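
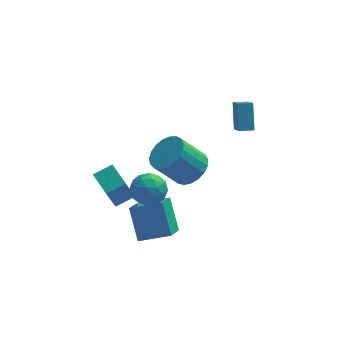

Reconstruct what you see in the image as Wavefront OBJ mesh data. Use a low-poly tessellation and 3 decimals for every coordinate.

v -2.939 -2.903 -0.134
v -3.402 -3.502 1.576
v -3.504 -1.613 0.165
v -3.967 -2.212 1.875
v -1.973 -2.568 0.245
v -2.436 -3.167 1.955
v -2.538 -1.278 0.544
v -3.001 -1.877 2.254
v 3.542 0.953 1.697
v 3.573 1.965 2.974
v 3.412 1.897 0.952
v 3.443 2.909 2.229
v 4.337 1.011 1.631
v 4.368 2.023 2.908
v 4.207 1.955 0.886
v 4.238 2.967 2.163
v 0.838 -1.993 1.725
v 1.392 -1.223 2.219
v 0.177 -1.316 3.729
v -0.378 -2.087 3.235
v 1.091 -0.988 1.991
v -0.125 -1.082 3.501
v 0.746 -0.927 1.717
v -0.47 -1.021 3.227
v 0.416 -1.051 1.445
v -0.799 -1.144 2.954
v 0.16 -1.337 1.22
v -1.055 -1.431 2.73
v 0.021 -1.737 1.084
v -1.194 -1.83 2.593
v 0.023 -2.181 1.058
v -1.192 -2.275 2.567
v 0.166 -2.593 1.147
v -1.049 -2.686 2.657
v 0.425 -2.901 1.337
v -0.79 -2.994 2.846
v 0.755 -3.052 1.594
v -0.46 -3.145 3.103
v 1.1 -3.02 1.873
v -0.115 -3.113 3.382
v 1.399 -2.811 2.127
v 0.184 -2.904 3.636
v 1.602 -2.46 2.312
v 0.386 -2.553 3.821
v 1.672 -2.028 2.395
v 0.456 -2.122 3.904
v 1.598 -1.591 2.362
v 0.382 -1.684 3.871
v -1.155 -2.251 1.501
v -0.715 -2.797 0.805
v -1.945 -3.543 2.015
v -1.505 -4.089 1.319
v -0.977 -3.733 2.075
v -0.489 -2.934 1.757
v -2.171 -3.406 1.063
v -1.683 -2.607 0.745
v -1.343 -3.51 0.534
v -0.605 -3.713 1.159
v -2.055 -2.627 1.661
v -1.317 -2.83 2.286
v -0.866 -2.41 1.108
v -1.794 -3.93 1.712
v -1.484 -3.72 2.156
v -1.225 -4.041 1.747
v -0.733 -2.491 1.668
v -0.474 -2.812 1.258
v -0.628 -3.362 2.005
v -2.186 -3.528 1.562
v -1.927 -3.849 1.152
v -1.435 -2.299 1.073
v -1.176 -2.62 0.664
v -2.032 -2.978 0.815
v -0.976 -3.151 0.539
v -1.44 -3.91 0.841
v -1.832 -3.509 0.691
v -1.545 -3.039 0.504
v -0.542 -3.27 0.907
v -1.006 -4.029 1.209
v -0.696 -3.82 1.653
v -0.409 -3.35 1.467
v -0.911 -3.689 0.748
v -1.654 -2.311 1.611
v -2.118 -3.07 1.913
v -2.251 -2.99 1.353
v -1.964 -2.52 1.167
v -1.22 -2.43 1.979
v -1.684 -3.189 2.281
v -1.115 -3.301 2.316
v -0.828 -2.831 2.129
v -1.749 -2.651 2.072
v -1.973 -4.554 -1.347
v -2.303 -3.337 0.114
v -1.498 -3.297 -2.287
v -1.828 -2.08 -0.826
v -0.372 -4.76 -0.814
v -0.702 -3.543 0.647
v 0.103 -3.503 -1.754
v -0.227 -2.286 -0.293
f 2 4 1
f 5 2 1
f 1 4 3
f 3 5 1
f 2 8 4
f 6 2 5
f 6 8 2
f 4 8 3
f 7 5 3
f 3 8 7
f 7 6 5
f 8 6 7
f 10 12 9
f 13 10 9
f 9 12 11
f 11 13 9
f 10 16 12
f 14 10 13
f 14 16 10
f 12 16 11
f 15 13 11
f 11 16 15
f 15 14 13
f 16 14 15
f 18 17 21
f 18 21 19
f 19 21 22
f 19 22 20
f 21 17 23
f 21 23 22
f 22 23 24
f 22 24 20
f 23 17 25
f 23 25 24
f 24 25 26
f 24 26 20
f 25 17 27
f 25 27 26
f 26 27 28
f 26 28 20
f 27 17 29
f 27 29 28
f 28 29 30
f 28 30 20
f 29 17 31
f 29 31 30
f 30 31 32
f 30 32 20
f 31 17 33
f 31 33 32
f 32 33 34
f 32 34 20
f 33 17 35
f 33 35 34
f 34 35 36
f 34 36 20
f 35 17 37
f 35 37 36
f 36 37 38
f 36 38 20
f 37 17 39
f 37 39 38
f 38 39 40
f 38 40 20
f 39 17 41
f 39 41 40
f 40 41 42
f 40 42 20
f 41 17 43
f 41 43 42
f 42 43 44
f 42 44 20
f 43 17 45
f 43 45 44
f 44 45 46
f 44 46 20
f 45 17 47
f 45 47 46
f 46 47 48
f 46 48 20
f 47 17 18
f 47 18 48
f 48 18 19
f 48 19 20
f 49 86 65
f 86 60 89
f 65 89 54
f 86 89 65
f 49 65 61
f 65 54 66
f 61 66 50
f 65 66 61
f 49 61 70
f 61 50 71
f 70 71 56
f 61 71 70
f 49 70 82
f 70 56 85
f 82 85 59
f 70 85 82
f 49 82 86
f 82 59 90
f 86 90 60
f 82 90 86
f 50 66 77
f 66 54 80
f 77 80 58
f 66 80 77
f 54 89 67
f 89 60 88
f 67 88 53
f 89 88 67
f 60 90 87
f 90 59 83
f 87 83 51
f 90 83 87
f 59 85 84
f 85 56 72
f 84 72 55
f 85 72 84
f 56 71 76
f 71 50 73
f 76 73 57
f 71 73 76
f 52 78 64
f 78 58 79
f 64 79 53
f 78 79 64
f 52 64 62
f 64 53 63
f 62 63 51
f 64 63 62
f 52 62 69
f 62 51 68
f 69 68 55
f 62 68 69
f 52 69 74
f 69 55 75
f 74 75 57
f 69 75 74
f 52 74 78
f 74 57 81
f 78 81 58
f 74 81 78
f 53 79 67
f 79 58 80
f 67 80 54
f 79 80 67
f 51 63 87
f 63 53 88
f 87 88 60
f 63 88 87
f 55 68 84
f 68 51 83
f 84 83 59
f 68 83 84
f 57 75 76
f 75 55 72
f 76 72 56
f 75 72 76
f 58 81 77
f 81 57 73
f 77 73 50
f 81 73 77
f 92 94 91
f 95 92 91
f 91 94 93
f 93 95 91
f 92 98 94
f 96 92 95
f 96 98 92
f 94 98 93
f 97 95 93
f 93 98 97
f 97 96 95
f 98 96 97



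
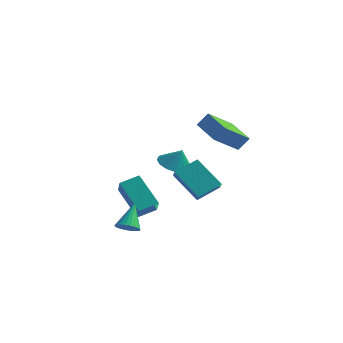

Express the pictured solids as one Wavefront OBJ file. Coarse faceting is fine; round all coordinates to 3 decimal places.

v 0.119 2.278 2.995
v -0.295 0.791 3.997
v 0.527 2.658 3.728
v 0.112 1.171 4.729
v 1.708 1.509 2.511
v 1.293 0.022 3.512
v 2.115 1.889 3.243
v 1.701 0.402 4.245
v -1.497 -3.258 -2.08
v -1.029 -2.85 -2.273
v -1.803 -2.282 -0.76
v -1.231 -2.753 -2.392
v -1.474 -2.732 -2.463
v -1.72 -2.792 -2.476
v -1.932 -2.923 -2.428
v -2.078 -3.104 -2.328
v -2.136 -3.309 -2.19
v -2.096 -3.506 -2.036
v -1.965 -3.665 -1.888
v -1.763 -3.762 -1.769
v -1.52 -3.783 -1.698
v -1.274 -3.723 -1.685
v -1.062 -3.592 -1.732
v -0.916 -3.411 -1.833
v -0.858 -3.206 -1.971
v -0.898 -3.009 -2.125
v -3.852 3.647 -0.212
v -3.003 3.864 -0.628
v -3.348 3.673 0.832
v -3.219 4.307 -0.535
v -3.605 4.574 -0.355
v -4.057 4.592 -0.137
v -4.454 4.357 0.061
v -4.69 3.932 0.186
v -4.701 3.43 0.204
v -4.485 2.987 0.11
v -4.1 2.72 -0.069
v -3.648 2.702 -0.287
v -3.251 2.937 -0.485
v -3.015 3.362 -0.61
v -3.655 -1.165 -0.168
v -3.091 -0.281 0.224
v -4.591 -0.124 -1.168
v -4.026 0.76 -0.776
v -2.254 -1.38 -1.704
v -1.689 -0.496 -1.312
v -3.189 -0.339 -2.704
v -2.625 0.545 -2.312
v -2.537 1.914 -0.059
v -1.913 3.057 0.646
v -3.103 2.555 -0.597
v -2.48 3.697 0.108
v -1.06 2.003 -1.508
v -0.437 3.145 -0.803
v -1.627 2.643 -2.046
v -1.003 3.786 -1.341
f 2 4 1
f 5 2 1
f 1 4 3
f 3 5 1
f 2 8 4
f 6 2 5
f 6 8 2
f 4 8 3
f 7 5 3
f 3 8 7
f 7 6 5
f 8 6 7
f 10 9 12
f 10 12 11
f 12 9 13
f 12 13 11
f 13 9 14
f 13 14 11
f 14 9 15
f 14 15 11
f 15 9 16
f 15 16 11
f 16 9 17
f 16 17 11
f 17 9 18
f 17 18 11
f 18 9 19
f 18 19 11
f 19 9 20
f 19 20 11
f 20 9 21
f 20 21 11
f 21 9 22
f 21 22 11
f 22 9 23
f 22 23 11
f 23 9 24
f 23 24 11
f 24 9 25
f 24 25 11
f 25 9 26
f 25 26 11
f 26 9 10
f 26 10 11
f 28 27 30
f 28 30 29
f 30 27 31
f 30 31 29
f 31 27 32
f 31 32 29
f 32 27 33
f 32 33 29
f 33 27 34
f 33 34 29
f 34 27 35
f 34 35 29
f 35 27 36
f 35 36 29
f 36 27 37
f 36 37 29
f 37 27 38
f 37 38 29
f 38 27 39
f 38 39 29
f 39 27 40
f 39 40 29
f 40 27 28
f 40 28 29
f 42 44 41
f 45 42 41
f 41 44 43
f 43 45 41
f 42 48 44
f 46 42 45
f 46 48 42
f 44 48 43
f 47 45 43
f 43 48 47
f 47 46 45
f 48 46 47
f 50 52 49
f 53 50 49
f 49 52 51
f 51 53 49
f 50 56 52
f 54 50 53
f 54 56 50
f 52 56 51
f 55 53 51
f 51 56 55
f 55 54 53
f 56 54 55



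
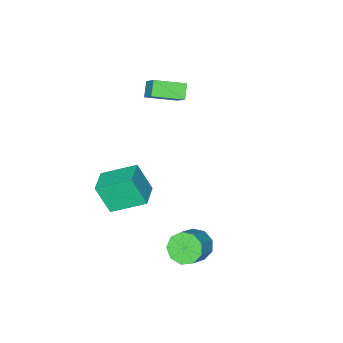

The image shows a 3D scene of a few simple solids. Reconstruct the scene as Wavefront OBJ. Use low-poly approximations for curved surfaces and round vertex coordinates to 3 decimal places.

v 1.546 -2.218 -4.321
v 1.812 -2.967 -2.808
v 0.406 -0.878 -3.457
v 0.672 -1.627 -1.944
v 2.648 -1.413 -4.116
v 2.914 -2.162 -2.603
v 1.508 -0.073 -3.252
v 1.774 -0.822 -1.739
v 1.695 3.371 -3.678
v 2.274 3.067 -4.253
v 3.363 3.446 -3.357
v 2.785 3.749 -2.782
v 2.162 3.642 -4.36
v 3.251 4.021 -3.464
v 1.832 4.09 -4.148
v 2.921 4.468 -3.253
v 1.438 4.201 -3.716
v 2.527 4.58 -2.821
v 1.165 3.924 -3.266
v 2.254 4.302 -2.371
v 1.139 3.388 -3.009
v 2.229 3.766 -2.113
v 1.374 2.844 -3.065
v 2.463 3.222 -2.169
v 1.76 2.546 -3.407
v 2.849 2.925 -2.512
v 2.115 2.635 -3.876
v 3.204 3.013 -2.981
v -1.276 -3.026 2.296
v -0.775 -1.992 3.41
v -2.487 -2.033 1.921
v -1.986 -1 3.035
v -0.754 -2.62 1.685
v -0.253 -1.587 2.799
v -1.965 -1.628 1.31
v -1.464 -0.594 2.424
f 2 4 1
f 5 2 1
f 1 4 3
f 3 5 1
f 2 8 4
f 6 2 5
f 6 8 2
f 4 8 3
f 7 5 3
f 3 8 7
f 7 6 5
f 8 6 7
f 10 9 13
f 10 13 11
f 11 13 14
f 11 14 12
f 13 9 15
f 13 15 14
f 14 15 16
f 14 16 12
f 15 9 17
f 15 17 16
f 16 17 18
f 16 18 12
f 17 9 19
f 17 19 18
f 18 19 20
f 18 20 12
f 19 9 21
f 19 21 20
f 20 21 22
f 20 22 12
f 21 9 23
f 21 23 22
f 22 23 24
f 22 24 12
f 23 9 25
f 23 25 24
f 24 25 26
f 24 26 12
f 25 9 27
f 25 27 26
f 26 27 28
f 26 28 12
f 27 9 10
f 27 10 28
f 28 10 11
f 28 11 12
f 30 32 29
f 33 30 29
f 29 32 31
f 31 33 29
f 30 36 32
f 34 30 33
f 34 36 30
f 32 36 31
f 35 33 31
f 31 36 35
f 35 34 33
f 36 34 35



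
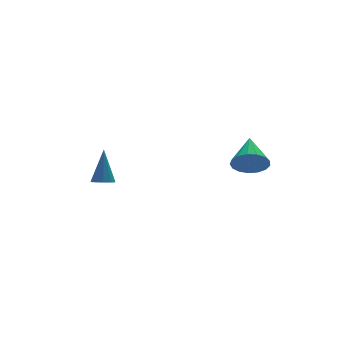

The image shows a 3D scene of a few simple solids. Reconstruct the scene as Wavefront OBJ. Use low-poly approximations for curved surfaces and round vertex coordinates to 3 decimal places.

v 2.389 -4.613 3.041
v 2.846 -5.168 3.598
v 3.071 -3.147 3.939
v 3.124 -5.096 3.27
v 3.234 -4.914 2.89
v 3.15 -4.663 2.544
v 2.891 -4.4 2.312
v 2.517 -4.186 2.247
v 2.114 -4.07 2.364
v 1.774 -4.078 2.635
v 1.574 -4.209 3
v 1.561 -4.432 3.374
v 1.738 -4.696 3.671
v 2.063 -4.942 3.824
v 2.464 -5.112 3.798
v -2.186 1.72 0.031
v -1.62 1.782 -0.125
v -1.794 2.54 1.769
v -1.829 2.11 -0.232
v -2.205 2.255 -0.216
v -2.572 2.151 -0.085
v -2.758 1.845 0.102
v -2.676 1.481 0.255
v -2.365 1.229 0.304
v -1.969 1.207 0.225
v -1.675 1.425 0.056
f 2 1 4
f 2 4 3
f 4 1 5
f 4 5 3
f 5 1 6
f 5 6 3
f 6 1 7
f 6 7 3
f 7 1 8
f 7 8 3
f 8 1 9
f 8 9 3
f 9 1 10
f 9 10 3
f 10 1 11
f 10 11 3
f 11 1 12
f 11 12 3
f 12 1 13
f 12 13 3
f 13 1 14
f 13 14 3
f 14 1 15
f 14 15 3
f 15 1 2
f 15 2 3
f 17 16 19
f 17 19 18
f 19 16 20
f 19 20 18
f 20 16 21
f 20 21 18
f 21 16 22
f 21 22 18
f 22 16 23
f 22 23 18
f 23 16 24
f 23 24 18
f 24 16 25
f 24 25 18
f 25 16 26
f 25 26 18
f 26 16 17
f 26 17 18



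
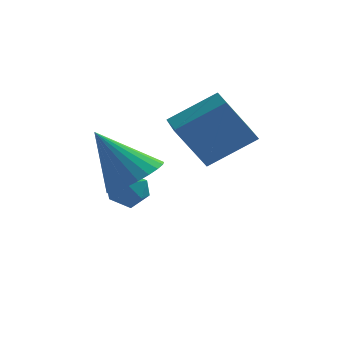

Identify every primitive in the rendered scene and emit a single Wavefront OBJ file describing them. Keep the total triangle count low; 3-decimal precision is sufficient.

v -2.865 4.32 -2.605
v -2.201 4.004 -2.422
v -3.439 3.556 -1.838
v -2.775 3.24 -1.655
v -2.929 3.949 -1.439
v -2.575 4.421 -1.913
v -3.065 3.139 -2.347
v -2.711 3.611 -2.821
v -2.325 3.274 -2.263
v -2.241 3.775 -1.702
v -3.399 3.785 -2.558
v -3.315 4.286 -1.997
v -1.201 2.179 1.022
v 0.251 2.679 2.017
v -1.605 3.496 0.949
v -0.153 3.996 1.944
v -0.267 2.384 -0.444
v 1.185 2.884 0.551
v -0.671 3.701 -0.517
v 0.781 4.201 0.478
v -2.096 0.775 -0.335
v -1.475 1.431 0.045
v -3.284 0.945 1.315
v -1.713 1.658 -0.15
v -2.01 1.751 -0.373
v -2.319 1.694 -0.59
v -2.595 1.498 -0.769
v -2.794 1.192 -0.881
v -2.888 0.823 -0.91
v -2.86 0.446 -0.852
v -2.717 0.119 -0.715
v -2.479 -0.108 -0.52
v -2.182 -0.2 -0.296
v -1.872 -0.144 -0.079
v -1.597 0.052 0.099
v -1.397 0.358 0.212
v -1.304 0.728 0.241
v -1.331 1.105 0.182
f 1 12 6
f 1 6 2
f 1 2 8
f 1 8 11
f 1 11 12
f 2 6 10
f 6 12 5
f 12 11 3
f 11 8 7
f 8 2 9
f 4 10 5
f 4 5 3
f 4 3 7
f 4 7 9
f 4 9 10
f 5 10 6
f 3 5 12
f 7 3 11
f 9 7 8
f 10 9 2
f 14 16 13
f 17 14 13
f 13 16 15
f 15 17 13
f 14 20 16
f 18 14 17
f 18 20 14
f 16 20 15
f 19 17 15
f 15 20 19
f 19 18 17
f 20 18 19
f 22 21 24
f 22 24 23
f 24 21 25
f 24 25 23
f 25 21 26
f 25 26 23
f 26 21 27
f 26 27 23
f 27 21 28
f 27 28 23
f 28 21 29
f 28 29 23
f 29 21 30
f 29 30 23
f 30 21 31
f 30 31 23
f 31 21 32
f 31 32 23
f 32 21 33
f 32 33 23
f 33 21 34
f 33 34 23
f 34 21 35
f 34 35 23
f 35 21 36
f 35 36 23
f 36 21 37
f 36 37 23
f 37 21 38
f 37 38 23
f 38 21 22
f 38 22 23



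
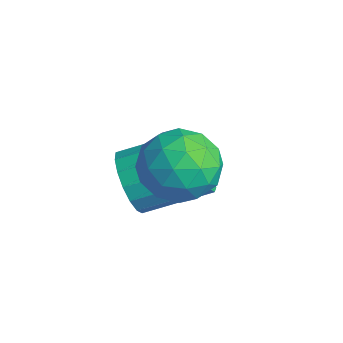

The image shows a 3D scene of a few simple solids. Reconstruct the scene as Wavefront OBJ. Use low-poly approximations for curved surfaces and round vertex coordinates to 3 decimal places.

v -1.481 0.207 2.208
v -0.622 0.307 2.749
v -1.098 -1.367 1.891
v -0.239 -1.267 2.432
v -1.143 -1.252 2.903
v -1.38 -0.279 3.099
v -0.34 -0.781 1.541
v -0.577 0.192 1.737
v 0.083 -0.304 2.337
v -0.413 -0.595 3.179
v -1.307 -0.465 1.461
v -1.803 -0.756 2.303
v -1.085 0.395 2.507
v -0.635 -1.455 2.133
v -1.166 -1.446 2.41
v -0.661 -1.387 2.728
v -1.531 0.05 2.712
v -1.026 0.109 3.03
v -1.332 -0.807 3.121
v -0.694 -1.169 1.61
v -0.189 -1.11 1.928
v -1.059 0.327 1.912
v -0.554 0.386 2.23
v -0.388 -0.253 1.519
v -0.166 0.095 2.582
v 0.059 -0.83 2.395
v 0 -0.544 1.872
v -0.139 0.027 1.987
v -0.458 -0.076 3.077
v -0.232 -1.001 2.89
v -0.764 -0.992 3.167
v -0.903 -0.42 3.283
v -0.043 -0.435 2.834
v -1.488 -0.059 1.75
v -1.262 -0.984 1.563
v -0.817 -0.64 1.357
v -0.956 -0.068 1.473
v -1.779 -0.23 2.245
v -1.554 -1.155 2.058
v -1.581 -1.087 2.653
v -1.72 -0.516 2.768
v -1.677 -0.625 1.806
v -2.681 -0.877 0.333
v -2.432 -1.295 1.078
v -1.81 0.239 1.732
v -2.059 0.657 0.987
v -2.091 -1.326 0.825
v -1.469 0.208 1.479
v -1.885 -1.254 0.459
v -1.262 0.28 1.113
v -1.861 -1.095 0.065
v -1.239 0.439 0.718
v -2.025 -0.887 -0.268
v -1.403 0.647 0.385
v -2.34 -0.676 -0.464
v -1.717 0.858 0.19
v -2.733 -0.511 -0.477
v -2.11 1.023 0.177
v -3.113 -0.43 -0.304
v -2.491 1.104 0.35
v -3.395 -0.452 0.015
v -2.773 1.082 0.668
v -3.514 -0.571 0.406
v -2.891 0.964 1.06
v -3.441 -0.76 0.781
v -2.819 0.775 1.435
v -3.195 -0.976 1.053
v -2.572 0.559 1.707
v -2.831 -1.169 1.161
v -2.208 0.365 1.814
f 1 38 17
f 38 12 41
f 17 41 6
f 38 41 17
f 1 17 13
f 17 6 18
f 13 18 2
f 17 18 13
f 1 13 22
f 13 2 23
f 22 23 8
f 13 23 22
f 1 22 34
f 22 8 37
f 34 37 11
f 22 37 34
f 1 34 38
f 34 11 42
f 38 42 12
f 34 42 38
f 2 18 29
f 18 6 32
f 29 32 10
f 18 32 29
f 6 41 19
f 41 12 40
f 19 40 5
f 41 40 19
f 12 42 39
f 42 11 35
f 39 35 3
f 42 35 39
f 11 37 36
f 37 8 24
f 36 24 7
f 37 24 36
f 8 23 28
f 23 2 25
f 28 25 9
f 23 25 28
f 4 30 16
f 30 10 31
f 16 31 5
f 30 31 16
f 4 16 14
f 16 5 15
f 14 15 3
f 16 15 14
f 4 14 21
f 14 3 20
f 21 20 7
f 14 20 21
f 4 21 26
f 21 7 27
f 26 27 9
f 21 27 26
f 4 26 30
f 26 9 33
f 30 33 10
f 26 33 30
f 5 31 19
f 31 10 32
f 19 32 6
f 31 32 19
f 3 15 39
f 15 5 40
f 39 40 12
f 15 40 39
f 7 20 36
f 20 3 35
f 36 35 11
f 20 35 36
f 9 27 28
f 27 7 24
f 28 24 8
f 27 24 28
f 10 33 29
f 33 9 25
f 29 25 2
f 33 25 29
f 44 43 47
f 44 47 45
f 45 47 48
f 45 48 46
f 47 43 49
f 47 49 48
f 48 49 50
f 48 50 46
f 49 43 51
f 49 51 50
f 50 51 52
f 50 52 46
f 51 43 53
f 51 53 52
f 52 53 54
f 52 54 46
f 53 43 55
f 53 55 54
f 54 55 56
f 54 56 46
f 55 43 57
f 55 57 56
f 56 57 58
f 56 58 46
f 57 43 59
f 57 59 58
f 58 59 60
f 58 60 46
f 59 43 61
f 59 61 60
f 60 61 62
f 60 62 46
f 61 43 63
f 61 63 62
f 62 63 64
f 62 64 46
f 63 43 65
f 63 65 64
f 64 65 66
f 64 66 46
f 65 43 67
f 65 67 66
f 66 67 68
f 66 68 46
f 67 43 69
f 67 69 68
f 68 69 70
f 68 70 46
f 69 43 44
f 69 44 70
f 70 44 45
f 70 45 46



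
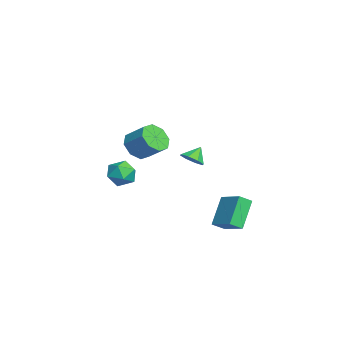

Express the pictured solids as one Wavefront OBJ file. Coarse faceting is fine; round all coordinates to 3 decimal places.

v -3.513 1.578 -0.543
v -2.806 1.832 -0.335
v -3.947 2.142 0.243
v -3.068 2.188 -0.736
v -3.591 2.187 -1.023
v -4.068 1.829 -1.03
v -4.221 1.323 -0.751
v -3.958 0.967 -0.35
v -3.436 0.968 -0.062
v -2.958 1.327 -0.056
v 2.74 -1.965 3.271
v 3.234 -2.707 3.626
v 3.955 -1.818 4.483
v 3.46 -1.075 4.129
v 3.56 -2.406 3.04
v 4.281 -1.517 3.897
v 3.405 -1.847 2.59
v 4.126 -0.957 3.447
v 2.86 -1.356 2.539
v 3.581 -0.467 3.396
v 2.245 -1.222 2.917
v 2.966 -0.333 3.774
v 1.919 -1.523 3.503
v 2.64 -0.634 4.36
v 2.074 -2.083 3.953
v 2.795 -1.193 4.81
v 2.619 -2.573 4.004
v 3.34 -1.684 4.861
v 4.263 -2.243 2.246
v 4.749 -2.852 1.788
v 3.031 -2.928 1.852
v 3.517 -3.537 1.394
v 3.55 -3.519 2.297
v 4.311 -3.096 2.541
v 3.469 -2.684 1.099
v 4.23 -2.261 1.343
v 4.258 -3.125 1.079
v 4.308 -3.642 1.82
v 3.472 -2.138 1.82
v 3.522 -2.655 2.561
v 1.609 2.073 -3.215
v 0.486 2.728 -1.708
v 1.378 2.795 -3.701
v 0.255 3.449 -2.194
v 2.865 2.871 -2.626
v 1.742 3.525 -1.119
v 2.634 3.592 -3.112
v 1.511 4.247 -1.605
f 2 1 4
f 2 4 3
f 4 1 5
f 4 5 3
f 5 1 6
f 5 6 3
f 6 1 7
f 6 7 3
f 7 1 8
f 7 8 3
f 8 1 9
f 8 9 3
f 9 1 10
f 9 10 3
f 10 1 2
f 10 2 3
f 12 11 15
f 12 15 13
f 13 15 16
f 13 16 14
f 15 11 17
f 15 17 16
f 16 17 18
f 16 18 14
f 17 11 19
f 17 19 18
f 18 19 20
f 18 20 14
f 19 11 21
f 19 21 20
f 20 21 22
f 20 22 14
f 21 11 23
f 21 23 22
f 22 23 24
f 22 24 14
f 23 11 25
f 23 25 24
f 24 25 26
f 24 26 14
f 25 11 27
f 25 27 26
f 26 27 28
f 26 28 14
f 27 11 12
f 27 12 28
f 28 12 13
f 28 13 14
f 29 40 34
f 29 34 30
f 29 30 36
f 29 36 39
f 29 39 40
f 30 34 38
f 34 40 33
f 40 39 31
f 39 36 35
f 36 30 37
f 32 38 33
f 32 33 31
f 32 31 35
f 32 35 37
f 32 37 38
f 33 38 34
f 31 33 40
f 35 31 39
f 37 35 36
f 38 37 30
f 42 44 41
f 45 42 41
f 41 44 43
f 43 45 41
f 42 48 44
f 46 42 45
f 46 48 42
f 44 48 43
f 47 45 43
f 43 48 47
f 47 46 45
f 48 46 47



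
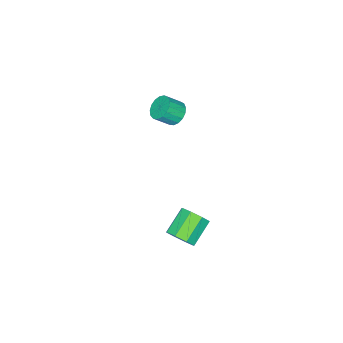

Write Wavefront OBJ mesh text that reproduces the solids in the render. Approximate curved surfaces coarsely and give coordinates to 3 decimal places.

v 3.929 2.715 -0.715
v 4.287 2.166 -0.205
v 2.969 2.076 0.624
v 2.611 2.625 0.115
v 4.368 2.766 -0.012
v 3.049 2.676 0.817
v 4.192 3.336 -0.23
v 2.873 3.246 0.599
v 3.862 3.542 -0.732
v 2.543 3.452 0.097
v 3.571 3.264 -1.224
v 2.253 3.174 -0.395
v 3.491 2.664 -1.417
v 2.172 2.574 -0.588
v 3.667 2.094 -1.199
v 2.348 2.004 -0.37
v 3.997 1.888 -0.697
v 2.678 1.798 0.132
v -3.58 -3.634 -0.625
v -3.159 -3.929 -1.212
v -2.459 -4.462 -0.441
v -2.88 -4.166 0.145
v -2.993 -3.603 -1.138
v -2.293 -4.136 -0.367
v -2.961 -3.284 -0.946
v -2.261 -3.817 -0.175
v -3.071 -3.045 -0.681
v -2.371 -3.578 0.09
v -3.298 -2.941 -0.404
v -2.597 -3.474 0.367
v -3.589 -2.996 -0.177
v -2.889 -3.529 0.594
v -3.878 -3.196 -0.052
v -3.178 -3.729 0.719
v -4.099 -3.497 -0.06
v -3.399 -4.03 0.711
v -4.201 -3.829 -0.196
v -3.501 -4.362 0.575
v -4.161 -4.116 -0.431
v -3.461 -4.649 0.34
v -3.988 -4.293 -0.711
v -3.288 -4.826 0.06
v -3.721 -4.318 -0.971
v -3.021 -4.851 -0.2
v -3.422 -4.187 -1.152
v -2.722 -4.72 -0.381
f 2 1 5
f 2 5 3
f 3 5 6
f 3 6 4
f 5 1 7
f 5 7 6
f 6 7 8
f 6 8 4
f 7 1 9
f 7 9 8
f 8 9 10
f 8 10 4
f 9 1 11
f 9 11 10
f 10 11 12
f 10 12 4
f 11 1 13
f 11 13 12
f 12 13 14
f 12 14 4
f 13 1 15
f 13 15 14
f 14 15 16
f 14 16 4
f 15 1 17
f 15 17 16
f 16 17 18
f 16 18 4
f 17 1 2
f 17 2 18
f 18 2 3
f 18 3 4
f 20 19 23
f 20 23 21
f 21 23 24
f 21 24 22
f 23 19 25
f 23 25 24
f 24 25 26
f 24 26 22
f 25 19 27
f 25 27 26
f 26 27 28
f 26 28 22
f 27 19 29
f 27 29 28
f 28 29 30
f 28 30 22
f 29 19 31
f 29 31 30
f 30 31 32
f 30 32 22
f 31 19 33
f 31 33 32
f 32 33 34
f 32 34 22
f 33 19 35
f 33 35 34
f 34 35 36
f 34 36 22
f 35 19 37
f 35 37 36
f 36 37 38
f 36 38 22
f 37 19 39
f 37 39 38
f 38 39 40
f 38 40 22
f 39 19 41
f 39 41 40
f 40 41 42
f 40 42 22
f 41 19 43
f 41 43 42
f 42 43 44
f 42 44 22
f 43 19 45
f 43 45 44
f 44 45 46
f 44 46 22
f 45 19 20
f 45 20 46
f 46 20 21
f 46 21 22



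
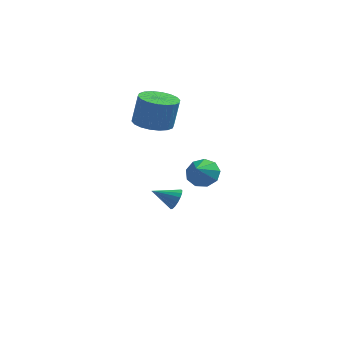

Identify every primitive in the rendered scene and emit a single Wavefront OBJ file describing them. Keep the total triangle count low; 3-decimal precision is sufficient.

v 1.659 -2.721 0.641
v 2.393 -3.015 0.39
v 1.541 -3.679 1.419
v 2.465 -2.666 0.832
v 2.16 -2.342 1.184
v 1.621 -2.196 1.283
v 1.099 -2.294 1.082
v 0.84 -2.593 0.674
v 0.964 -2.951 0.251
v 1.413 -3.201 0.011
v 1.978 -3.227 0.066
v -0.413 0.881 -3.365
v -0.117 0.469 -2.959
v -1.587 0.619 -2.775
v -0.103 0.743 -2.811
v -0.161 1.048 -2.79
v -0.276 1.314 -2.9
v -0.423 1.482 -3.118
v -0.567 1.512 -3.392
v -0.676 1.398 -3.659
v -0.725 1.165 -3.86
v -0.703 0.867 -3.947
v -0.614 0.572 -3.901
v -0.479 0.349 -3.732
v -0.329 0.247 -3.479
v -0.198 0.29 -3.2
v -1.417 0.247 2.081
v -0.706 0.952 1.89
v -0.431 1.118 3.529
v -1.143 0.413 3.719
v -1.085 1.199 1.928
v -0.81 1.365 3.567
v -1.53 1.257 1.997
v -1.255 1.423 3.636
v -1.952 1.115 2.082
v -1.678 1.281 3.721
v -2.269 0.801 2.167
v -1.995 0.968 3.806
v -2.417 0.378 2.235
v -2.143 0.544 3.874
v -2.367 -0.072 2.272
v -2.093 0.094 3.911
v -2.129 -0.458 2.271
v -1.854 -0.292 3.91
v -1.75 -0.705 2.233
v -1.475 -0.539 3.872
v -1.305 -0.763 2.164
v -1.03 -0.597 3.803
v -0.882 -0.621 2.079
v -0.608 -0.455 3.718
v -0.565 -0.308 1.994
v -0.291 -0.141 3.633
v -0.417 0.116 1.926
v -0.143 0.282 3.565
v -0.467 0.566 1.889
v -0.193 0.732 3.528
f 2 1 4
f 2 4 3
f 4 1 5
f 4 5 3
f 5 1 6
f 5 6 3
f 6 1 7
f 6 7 3
f 7 1 8
f 7 8 3
f 8 1 9
f 8 9 3
f 9 1 10
f 9 10 3
f 10 1 11
f 10 11 3
f 11 1 2
f 11 2 3
f 13 12 15
f 13 15 14
f 15 12 16
f 15 16 14
f 16 12 17
f 16 17 14
f 17 12 18
f 17 18 14
f 18 12 19
f 18 19 14
f 19 12 20
f 19 20 14
f 20 12 21
f 20 21 14
f 21 12 22
f 21 22 14
f 22 12 23
f 22 23 14
f 23 12 24
f 23 24 14
f 24 12 25
f 24 25 14
f 25 12 26
f 25 26 14
f 26 12 13
f 26 13 14
f 28 27 31
f 28 31 29
f 29 31 32
f 29 32 30
f 31 27 33
f 31 33 32
f 32 33 34
f 32 34 30
f 33 27 35
f 33 35 34
f 34 35 36
f 34 36 30
f 35 27 37
f 35 37 36
f 36 37 38
f 36 38 30
f 37 27 39
f 37 39 38
f 38 39 40
f 38 40 30
f 39 27 41
f 39 41 40
f 40 41 42
f 40 42 30
f 41 27 43
f 41 43 42
f 42 43 44
f 42 44 30
f 43 27 45
f 43 45 44
f 44 45 46
f 44 46 30
f 45 27 47
f 45 47 46
f 46 47 48
f 46 48 30
f 47 27 49
f 47 49 48
f 48 49 50
f 48 50 30
f 49 27 51
f 49 51 50
f 50 51 52
f 50 52 30
f 51 27 53
f 51 53 52
f 52 53 54
f 52 54 30
f 53 27 55
f 53 55 54
f 54 55 56
f 54 56 30
f 55 27 28
f 55 28 56
f 56 28 29
f 56 29 30



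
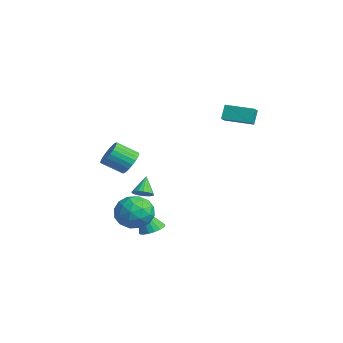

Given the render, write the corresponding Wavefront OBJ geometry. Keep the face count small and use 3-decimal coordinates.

v -0.02 2.337 3.038
v -0.325 2.675 3.928
v 1.026 3.62 2.909
v 0.721 3.958 3.799
v 0.559 1.902 3.401
v 0.254 2.24 4.291
v 1.605 3.185 3.272
v 1.3 3.523 4.162
v 1.236 -2.303 -3.946
v 1.756 -1.826 -3.664
v 0.884 -2.897 -2.294
v 1.473 -1.641 -3.658
v 1.143 -1.587 -3.709
v 0.831 -1.675 -3.806
v 0.6 -1.887 -3.932
v 0.494 -2.182 -4.06
v 0.535 -2.501 -4.166
v 0.715 -2.78 -4.228
v 0.998 -2.965 -4.234
v 1.328 -3.019 -4.183
v 1.64 -2.931 -4.086
v 1.872 -2.719 -3.96
v 1.977 -2.425 -3.832
v 1.936 -2.106 -3.726
v -2.278 -1.556 -2.757
v -1.731 -1.422 -2.476
v -2.922 -1.104 -1.723
v -1.797 -1.17 -2.627
v -1.974 -1.007 -2.809
v -2.221 -0.969 -2.978
v -2.48 -1.066 -3.097
v -2.693 -1.275 -3.139
v -2.811 -1.548 -3.093
v -2.807 -1.824 -2.97
v -2.682 -2.038 -2.798
v -2.464 -2.141 -2.617
v -2.204 -2.111 -2.469
v -1.96 -1.953 -2.386
v -1.79 -1.705 -2.389
v -2.577 -2.122 -0.452
v -1.848 -2.106 -0.015
v -2.294 -3.241 0.769
v -3.023 -3.258 0.332
v -2.038 -1.905 0.168
v -2.484 -3.04 0.953
v -2.31 -1.737 0.257
v -2.755 -2.872 1.041
v -2.622 -1.628 0.237
v -3.068 -2.763 1.022
v -2.928 -1.594 0.113
v -3.374 -2.729 0.898
v -3.18 -1.64 -0.097
v -3.626 -2.775 0.688
v -3.341 -1.76 -0.361
v -3.786 -2.895 0.423
v -3.385 -1.935 -0.64
v -3.83 -3.07 0.145
v -3.306 -2.139 -0.889
v -3.752 -3.274 -0.105
v -3.116 -2.34 -1.073
v -3.562 -3.475 -0.288
v -2.845 -2.508 -1.161
v -3.29 -3.643 -0.377
v -2.532 -2.617 -1.142
v -2.978 -3.752 -0.357
v -2.226 -2.651 -1.018
v -2.672 -3.786 -0.233
v -1.974 -2.605 -0.808
v -2.42 -3.74 -0.023
v -1.814 -2.485 -0.543
v -2.259 -3.62 0.241
v -1.77 -2.31 -0.265
v -2.215 -3.445 0.52
v 2.245 -3.362 -1.546
v 3.199 -3.213 -0.929
v 3.061 -4.747 -2.471
v 4.015 -4.598 -1.854
v 3.069 -5.013 -1.357
v 2.565 -4.157 -0.785
v 3.695 -3.803 -2.615
v 3.191 -2.947 -2.043
v 4.095 -3.486 -1.589
v 3.708 -4.233 -0.811
v 2.552 -3.727 -2.589
v 2.165 -4.474 -1.811
v 2.651 -3.166 -1.156
v 3.609 -4.794 -2.244
v 3.053 -5.038 -1.952
v 3.614 -4.95 -1.589
v 2.278 -3.721 -1.072
v 2.839 -3.633 -0.709
v 2.762 -4.691 -0.96
v 3.421 -4.327 -2.691
v 3.982 -4.239 -2.328
v 2.646 -3.01 -1.811
v 3.207 -2.922 -1.448
v 3.498 -3.269 -2.44
v 3.738 -3.239 -1.182
v 4.217 -4.053 -1.725
v 4.029 -3.585 -2.173
v 3.733 -3.082 -1.837
v 3.511 -3.678 -0.724
v 3.99 -4.492 -1.268
v 3.434 -4.736 -0.976
v 3.138 -4.233 -0.64
v 4.037 -3.838 -1.113
v 2.27 -3.468 -2.132
v 2.749 -4.282 -2.676
v 3.122 -3.727 -2.76
v 2.826 -3.224 -2.424
v 2.043 -3.907 -1.675
v 2.522 -4.721 -2.218
v 2.527 -4.878 -1.563
v 2.231 -4.375 -1.227
v 2.223 -4.122 -2.287
f 2 4 1
f 5 2 1
f 1 4 3
f 3 5 1
f 2 8 4
f 6 2 5
f 6 8 2
f 4 8 3
f 7 5 3
f 3 8 7
f 7 6 5
f 8 6 7
f 10 9 12
f 10 12 11
f 12 9 13
f 12 13 11
f 13 9 14
f 13 14 11
f 14 9 15
f 14 15 11
f 15 9 16
f 15 16 11
f 16 9 17
f 16 17 11
f 17 9 18
f 17 18 11
f 18 9 19
f 18 19 11
f 19 9 20
f 19 20 11
f 20 9 21
f 20 21 11
f 21 9 22
f 21 22 11
f 22 9 23
f 22 23 11
f 23 9 24
f 23 24 11
f 24 9 10
f 24 10 11
f 26 25 28
f 26 28 27
f 28 25 29
f 28 29 27
f 29 25 30
f 29 30 27
f 30 25 31
f 30 31 27
f 31 25 32
f 31 32 27
f 32 25 33
f 32 33 27
f 33 25 34
f 33 34 27
f 34 25 35
f 34 35 27
f 35 25 36
f 35 36 27
f 36 25 37
f 36 37 27
f 37 25 38
f 37 38 27
f 38 25 39
f 38 39 27
f 39 25 26
f 39 26 27
f 41 40 44
f 41 44 42
f 42 44 45
f 42 45 43
f 44 40 46
f 44 46 45
f 45 46 47
f 45 47 43
f 46 40 48
f 46 48 47
f 47 48 49
f 47 49 43
f 48 40 50
f 48 50 49
f 49 50 51
f 49 51 43
f 50 40 52
f 50 52 51
f 51 52 53
f 51 53 43
f 52 40 54
f 52 54 53
f 53 54 55
f 53 55 43
f 54 40 56
f 54 56 55
f 55 56 57
f 55 57 43
f 56 40 58
f 56 58 57
f 57 58 59
f 57 59 43
f 58 40 60
f 58 60 59
f 59 60 61
f 59 61 43
f 60 40 62
f 60 62 61
f 61 62 63
f 61 63 43
f 62 40 64
f 62 64 63
f 63 64 65
f 63 65 43
f 64 40 66
f 64 66 65
f 65 66 67
f 65 67 43
f 66 40 68
f 66 68 67
f 67 68 69
f 67 69 43
f 68 40 70
f 68 70 69
f 69 70 71
f 69 71 43
f 70 40 72
f 70 72 71
f 71 72 73
f 71 73 43
f 72 40 41
f 72 41 73
f 73 41 42
f 73 42 43
f 74 111 90
f 111 85 114
f 90 114 79
f 111 114 90
f 74 90 86
f 90 79 91
f 86 91 75
f 90 91 86
f 74 86 95
f 86 75 96
f 95 96 81
f 86 96 95
f 74 95 107
f 95 81 110
f 107 110 84
f 95 110 107
f 74 107 111
f 107 84 115
f 111 115 85
f 107 115 111
f 75 91 102
f 91 79 105
f 102 105 83
f 91 105 102
f 79 114 92
f 114 85 113
f 92 113 78
f 114 113 92
f 85 115 112
f 115 84 108
f 112 108 76
f 115 108 112
f 84 110 109
f 110 81 97
f 109 97 80
f 110 97 109
f 81 96 101
f 96 75 98
f 101 98 82
f 96 98 101
f 77 103 89
f 103 83 104
f 89 104 78
f 103 104 89
f 77 89 87
f 89 78 88
f 87 88 76
f 89 88 87
f 77 87 94
f 87 76 93
f 94 93 80
f 87 93 94
f 77 94 99
f 94 80 100
f 99 100 82
f 94 100 99
f 77 99 103
f 99 82 106
f 103 106 83
f 99 106 103
f 78 104 92
f 104 83 105
f 92 105 79
f 104 105 92
f 76 88 112
f 88 78 113
f 112 113 85
f 88 113 112
f 80 93 109
f 93 76 108
f 109 108 84
f 93 108 109
f 82 100 101
f 100 80 97
f 101 97 81
f 100 97 101
f 83 106 102
f 106 82 98
f 102 98 75
f 106 98 102



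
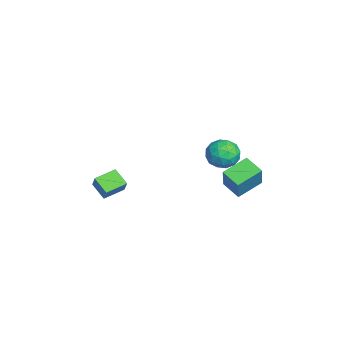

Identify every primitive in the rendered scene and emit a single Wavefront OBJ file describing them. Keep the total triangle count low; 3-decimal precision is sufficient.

v 1.925 -3.08 2.615
v 1.285 -3.555 3.094
v 2.354 -2.973 3.294
v 1.713 -3.448 3.773
v 2.447 -3.972 2.427
v 1.806 -4.447 2.906
v 2.875 -3.865 3.106
v 2.235 -4.34 3.585
v 1.385 1.226 2.435
v 2.025 1.14 3.643
v 0.717 2.305 2.865
v 1.357 2.219 4.073
v 2.123 1.821 2.087
v 2.763 1.735 3.295
v 1.455 2.9 2.517
v 2.095 2.814 3.725
v -1.131 1.924 1.943
v -0.683 1.65 2.613
v -2.217 1.19 2.367
v -1.769 0.916 3.037
v -2.007 1.732 2.989
v -1.335 2.186 2.727
v -1.565 0.654 2.253
v -0.893 1.108 1.991
v -0.952 0.865 2.805
v -1.225 1.531 3.26
v -1.675 1.309 1.72
v -1.948 1.975 2.175
v -0.812 1.852 2.241
v -2.088 0.988 2.739
v -2.228 1.468 2.711
v -1.965 1.307 3.105
v -1.195 2.167 2.307
v -0.932 2.006 2.702
v -1.71 2.054 2.922
v -1.968 0.834 2.278
v -1.705 0.673 2.673
v -0.935 1.533 1.875
v -0.672 1.372 2.269
v -1.19 0.786 2.058
v -0.706 1.229 2.748
v -1.345 0.797 2.997
v -1.224 0.643 2.536
v -0.83 0.91 2.382
v -0.867 1.621 3.015
v -1.505 1.189 3.264
v -1.645 1.669 3.236
v -1.25 1.936 3.082
v -1.025 1.159 3.128
v -1.395 1.651 1.716
v -2.033 1.219 1.965
v -1.65 0.904 1.898
v -1.255 1.171 1.744
v -1.555 2.043 1.983
v -2.194 1.611 2.232
v -2.07 1.93 2.598
v -1.676 2.197 2.444
v -1.875 1.681 1.852
f 2 4 1
f 5 2 1
f 1 4 3
f 3 5 1
f 2 8 4
f 6 2 5
f 6 8 2
f 4 8 3
f 7 5 3
f 3 8 7
f 7 6 5
f 8 6 7
f 10 12 9
f 13 10 9
f 9 12 11
f 11 13 9
f 10 16 12
f 14 10 13
f 14 16 10
f 12 16 11
f 15 13 11
f 11 16 15
f 15 14 13
f 16 14 15
f 17 54 33
f 54 28 57
f 33 57 22
f 54 57 33
f 17 33 29
f 33 22 34
f 29 34 18
f 33 34 29
f 17 29 38
f 29 18 39
f 38 39 24
f 29 39 38
f 17 38 50
f 38 24 53
f 50 53 27
f 38 53 50
f 17 50 54
f 50 27 58
f 54 58 28
f 50 58 54
f 18 34 45
f 34 22 48
f 45 48 26
f 34 48 45
f 22 57 35
f 57 28 56
f 35 56 21
f 57 56 35
f 28 58 55
f 58 27 51
f 55 51 19
f 58 51 55
f 27 53 52
f 53 24 40
f 52 40 23
f 53 40 52
f 24 39 44
f 39 18 41
f 44 41 25
f 39 41 44
f 20 46 32
f 46 26 47
f 32 47 21
f 46 47 32
f 20 32 30
f 32 21 31
f 30 31 19
f 32 31 30
f 20 30 37
f 30 19 36
f 37 36 23
f 30 36 37
f 20 37 42
f 37 23 43
f 42 43 25
f 37 43 42
f 20 42 46
f 42 25 49
f 46 49 26
f 42 49 46
f 21 47 35
f 47 26 48
f 35 48 22
f 47 48 35
f 19 31 55
f 31 21 56
f 55 56 28
f 31 56 55
f 23 36 52
f 36 19 51
f 52 51 27
f 36 51 52
f 25 43 44
f 43 23 40
f 44 40 24
f 43 40 44
f 26 49 45
f 49 25 41
f 45 41 18
f 49 41 45



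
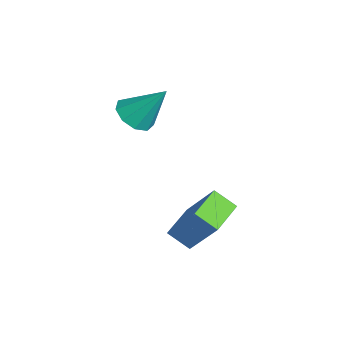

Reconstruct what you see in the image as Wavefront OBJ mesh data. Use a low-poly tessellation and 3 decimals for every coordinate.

v 2.8 -1.072 -4.339
v 3.595 -0.384 -2.915
v 3.189 -0.448 -4.858
v 3.984 0.24 -3.434
v 3.816 -1.86 -4.526
v 4.611 -1.172 -3.102
v 4.205 -1.236 -5.045
v 5 -0.548 -3.621
v 0.575 -2.315 -1.318
v 1.126 -2.014 -1.729
v 1.005 -1.385 -0.062
v 0.696 -1.74 -1.784
v 0.209 -1.735 -1.622
v -0.106 -2 -1.317
v -0.103 -2.413 -1.012
v 0.217 -2.78 -0.851
v 0.705 -2.929 -0.908
v 1.132 -2.79 -1.156
v 1.298 -2.429 -1.481
f 2 4 1
f 5 2 1
f 1 4 3
f 3 5 1
f 2 8 4
f 6 2 5
f 6 8 2
f 4 8 3
f 7 5 3
f 3 8 7
f 7 6 5
f 8 6 7
f 10 9 12
f 10 12 11
f 12 9 13
f 12 13 11
f 13 9 14
f 13 14 11
f 14 9 15
f 14 15 11
f 15 9 16
f 15 16 11
f 16 9 17
f 16 17 11
f 17 9 18
f 17 18 11
f 18 9 19
f 18 19 11
f 19 9 10
f 19 10 11



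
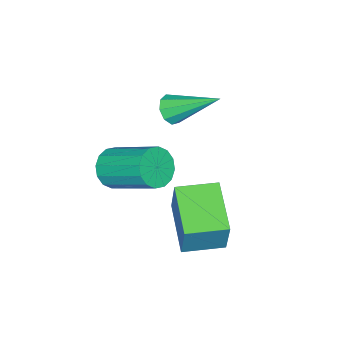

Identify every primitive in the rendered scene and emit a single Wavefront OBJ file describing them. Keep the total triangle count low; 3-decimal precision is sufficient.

v -0.227 -0.504 2.295
v 0.157 -0.185 1.98
v -0.653 1.104 3.405
v -0.209 -0.166 1.812
v -0.584 -0.305 1.87
v -0.791 -0.537 2.126
v -0.734 -0.754 2.462
v -0.44 -0.854 2.72
v -0.046 -0.79 2.779
v 0.264 -0.592 2.611
v 0.344 -0.353 2.296
v 1.383 -1.624 -0.165
v 1.89 -1.318 -0.672
v 1.885 0.431 0.378
v 1.377 0.124 0.885
v 1.526 -1.229 -0.822
v 1.521 0.52 0.228
v 1.123 -1.246 -0.796
v 1.118 0.503 0.254
v 0.79 -1.364 -0.601
v 0.785 0.384 0.45
v 0.616 -1.552 -0.289
v 0.611 0.196 0.762
v 0.647 -1.76 0.056
v 0.642 -0.011 1.107
v 0.875 -1.931 0.342
v 0.87 -0.182 1.392
v 1.239 -2.02 0.492
v 1.234 -0.271 1.542
v 1.642 -2.003 0.466
v 1.637 -0.254 1.516
v 1.975 -1.884 0.27
v 1.97 -0.136 1.321
v 2.149 -1.696 -0.042
v 2.144 0.052 1.009
v 2.118 -1.489 -0.387
v 2.113 0.26 0.664
v 1.289 0.615 -0.931
v 1.621 0.978 0.56
v 0.261 1.609 -0.944
v 0.593 1.972 0.547
v 2.547 1.908 -1.527
v 2.879 2.271 -0.036
v 1.519 2.902 -1.54
v 1.851 3.265 -0.049
f 2 1 4
f 2 4 3
f 4 1 5
f 4 5 3
f 5 1 6
f 5 6 3
f 6 1 7
f 6 7 3
f 7 1 8
f 7 8 3
f 8 1 9
f 8 9 3
f 9 1 10
f 9 10 3
f 10 1 11
f 10 11 3
f 11 1 2
f 11 2 3
f 13 12 16
f 13 16 14
f 14 16 17
f 14 17 15
f 16 12 18
f 16 18 17
f 17 18 19
f 17 19 15
f 18 12 20
f 18 20 19
f 19 20 21
f 19 21 15
f 20 12 22
f 20 22 21
f 21 22 23
f 21 23 15
f 22 12 24
f 22 24 23
f 23 24 25
f 23 25 15
f 24 12 26
f 24 26 25
f 25 26 27
f 25 27 15
f 26 12 28
f 26 28 27
f 27 28 29
f 27 29 15
f 28 12 30
f 28 30 29
f 29 30 31
f 29 31 15
f 30 12 32
f 30 32 31
f 31 32 33
f 31 33 15
f 32 12 34
f 32 34 33
f 33 34 35
f 33 35 15
f 34 12 36
f 34 36 35
f 35 36 37
f 35 37 15
f 36 12 13
f 36 13 37
f 37 13 14
f 37 14 15
f 39 41 38
f 42 39 38
f 38 41 40
f 40 42 38
f 39 45 41
f 43 39 42
f 43 45 39
f 41 45 40
f 44 42 40
f 40 45 44
f 44 43 42
f 45 43 44



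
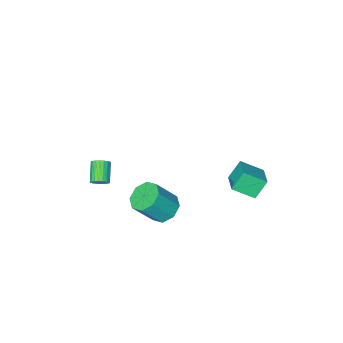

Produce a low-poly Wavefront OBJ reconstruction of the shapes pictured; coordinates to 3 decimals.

v 3.79 -3.337 -3.924
v 4.085 -3.784 -4.194
v 3.366 -4.749 -3.387
v 3.07 -4.303 -3.116
v 4.234 -3.733 -4.001
v 3.515 -4.698 -3.193
v 4.306 -3.613 -3.794
v 3.587 -4.579 -2.986
v 4.289 -3.446 -3.609
v 3.57 -4.412 -2.802
v 4.185 -3.26 -3.479
v 3.466 -4.226 -2.672
v 4.013 -3.088 -3.426
v 3.294 -4.053 -2.619
v 3.803 -2.958 -3.459
v 3.083 -3.924 -2.651
v 3.59 -2.894 -3.572
v 2.87 -3.86 -2.765
v 3.411 -2.907 -3.746
v 2.692 -3.872 -2.939
v 3.298 -2.994 -3.951
v 2.579 -3.959 -3.143
v 3.271 -3.14 -4.151
v 2.551 -4.106 -3.343
v 3.332 -3.321 -4.312
v 2.613 -4.286 -3.504
v 3.473 -3.504 -4.405
v 2.754 -4.47 -3.598
v 3.669 -3.658 -4.416
v 2.949 -4.624 -3.608
v 3.885 -3.757 -4.341
v 3.166 -4.723 -3.534
v -4.795 1.476 -3.729
v -3.705 0.569 -2.925
v -4.034 2.83 -3.233
v -2.944 1.923 -2.429
v -3.956 1.437 -4.911
v -2.866 0.53 -4.107
v -3.195 2.791 -4.415
v -2.105 1.884 -3.611
v 3.115 2.523 -1.599
v 3.632 1.809 -2.15
v 4.782 1.423 -0.573
v 4.265 2.137 -0.021
v 3.957 2.533 -2.21
v 5.107 2.147 -0.632
v 3.788 3.252 -1.911
v 4.938 2.866 -0.333
v 3.225 3.543 -1.43
v 4.375 3.157 0.148
v 2.598 3.237 -1.047
v 3.748 2.851 0.53
v 2.273 2.513 -0.988
v 3.423 2.127 0.59
v 2.442 1.794 -1.287
v 3.592 1.408 0.291
v 3.005 1.503 -1.768
v 4.155 1.117 -0.19
f 2 1 5
f 2 5 3
f 3 5 6
f 3 6 4
f 5 1 7
f 5 7 6
f 6 7 8
f 6 8 4
f 7 1 9
f 7 9 8
f 8 9 10
f 8 10 4
f 9 1 11
f 9 11 10
f 10 11 12
f 10 12 4
f 11 1 13
f 11 13 12
f 12 13 14
f 12 14 4
f 13 1 15
f 13 15 14
f 14 15 16
f 14 16 4
f 15 1 17
f 15 17 16
f 16 17 18
f 16 18 4
f 17 1 19
f 17 19 18
f 18 19 20
f 18 20 4
f 19 1 21
f 19 21 20
f 20 21 22
f 20 22 4
f 21 1 23
f 21 23 22
f 22 23 24
f 22 24 4
f 23 1 25
f 23 25 24
f 24 25 26
f 24 26 4
f 25 1 27
f 25 27 26
f 26 27 28
f 26 28 4
f 27 1 29
f 27 29 28
f 28 29 30
f 28 30 4
f 29 1 31
f 29 31 30
f 30 31 32
f 30 32 4
f 31 1 2
f 31 2 32
f 32 2 3
f 32 3 4
f 34 36 33
f 37 34 33
f 33 36 35
f 35 37 33
f 34 40 36
f 38 34 37
f 38 40 34
f 36 40 35
f 39 37 35
f 35 40 39
f 39 38 37
f 40 38 39
f 42 41 45
f 42 45 43
f 43 45 46
f 43 46 44
f 45 41 47
f 45 47 46
f 46 47 48
f 46 48 44
f 47 41 49
f 47 49 48
f 48 49 50
f 48 50 44
f 49 41 51
f 49 51 50
f 50 51 52
f 50 52 44
f 51 41 53
f 51 53 52
f 52 53 54
f 52 54 44
f 53 41 55
f 53 55 54
f 54 55 56
f 54 56 44
f 55 41 57
f 55 57 56
f 56 57 58
f 56 58 44
f 57 41 42
f 57 42 58
f 58 42 43
f 58 43 44



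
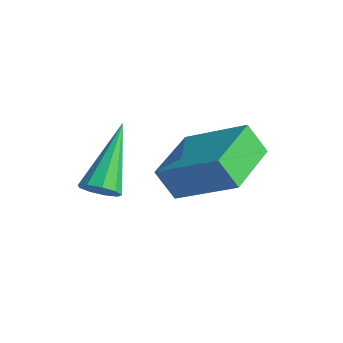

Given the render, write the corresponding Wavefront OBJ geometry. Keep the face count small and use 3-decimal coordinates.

v -1.156 0.268 0.422
v -1.611 0.009 1.274
v -1.87 1.884 0.532
v -2.324 1.625 1.385
v 0.424 0.895 1.455
v -0.03 0.636 2.308
v -0.289 2.511 1.566
v -0.744 2.252 2.418
v -2.288 -1.158 0.786
v -1.959 -1.345 1.198
v -3.132 0.278 2.114
v -1.782 -1.065 1.007
v -1.842 -0.827 0.712
v -2.111 -0.745 0.452
v -2.463 -0.856 0.348
v -2.733 -1.108 0.449
v -2.795 -1.384 0.708
v -2.62 -1.554 1.003
v -2.289 -1.539 1.197
f 2 4 1
f 5 2 1
f 1 4 3
f 3 5 1
f 2 8 4
f 6 2 5
f 6 8 2
f 4 8 3
f 7 5 3
f 3 8 7
f 7 6 5
f 8 6 7
f 10 9 12
f 10 12 11
f 12 9 13
f 12 13 11
f 13 9 14
f 13 14 11
f 14 9 15
f 14 15 11
f 15 9 16
f 15 16 11
f 16 9 17
f 16 17 11
f 17 9 18
f 17 18 11
f 18 9 19
f 18 19 11
f 19 9 10
f 19 10 11



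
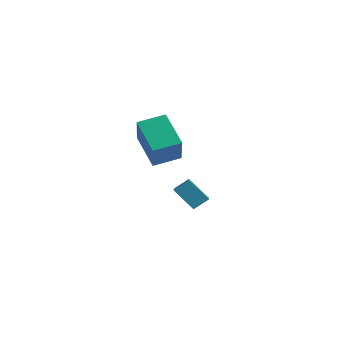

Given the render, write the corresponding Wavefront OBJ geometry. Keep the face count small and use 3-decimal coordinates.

v 1.212 2.222 -3.899
v 1.783 1.515 -3.53
v 1.577 2.765 -3.421
v 2.148 2.058 -3.053
v 2.072 2.442 -4.807
v 2.643 1.735 -4.439
v 2.437 2.985 -4.33
v 3.008 2.278 -3.961
v 3.052 -1.341 -0.646
v 1.775 -0.769 0.32
v 3.689 -0.358 -0.386
v 2.413 0.214 0.58
v 3.687 -2.094 0.64
v 2.411 -1.522 1.606
v 4.325 -1.111 0.9
v 3.048 -0.539 1.866
f 2 4 1
f 5 2 1
f 1 4 3
f 3 5 1
f 2 8 4
f 6 2 5
f 6 8 2
f 4 8 3
f 7 5 3
f 3 8 7
f 7 6 5
f 8 6 7
f 10 12 9
f 13 10 9
f 9 12 11
f 11 13 9
f 10 16 12
f 14 10 13
f 14 16 10
f 12 16 11
f 15 13 11
f 11 16 15
f 15 14 13
f 16 14 15



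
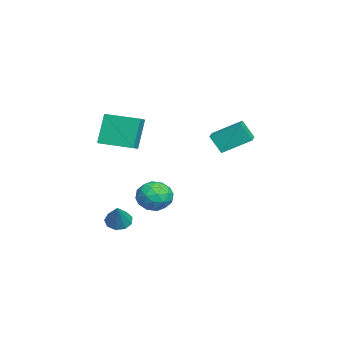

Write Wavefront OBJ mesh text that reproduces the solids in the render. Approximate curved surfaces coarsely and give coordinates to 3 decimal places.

v 2.413 -3.315 -1.183
v 2.88 -3.411 -1.564
v 3.287 -3.285 -0.117
v 2.813 -3.002 -1.521
v 2.559 -2.739 -1.32
v 2.237 -2.745 -1.055
v 1.996 -3.018 -0.851
v 1.951 -3.43 -0.802
v 2.121 -3.788 -0.932
v 2.428 -3.925 -1.179
v 2.728 -3.776 -1.429
v -0.631 -4.279 2.245
v -1.19 -4.007 3.795
v -0.273 -2.675 2.093
v -0.832 -2.403 3.643
v 0.112 -4.417 2.537
v -0.447 -4.145 4.087
v 0.47 -2.813 2.385
v -0.089 -2.541 3.935
v -3.73 -2.131 -1.717
v -3.234 -1.44 -1.352
v -2.466 -2.82 -2.128
v -1.97 -2.129 -1.763
v -2.442 -2.702 -1.21
v -3.223 -2.276 -0.956
v -2.477 -1.984 -2.524
v -3.258 -1.558 -2.27
v -2.46 -1.349 -1.851
v -2.438 -1.793 -1.039
v -3.262 -2.467 -2.441
v -3.24 -2.911 -1.629
v -3.593 -1.725 -1.499
v -2.107 -2.535 -1.981
v -2.384 -2.872 -1.656
v -2.093 -2.466 -1.442
v -3.586 -2.216 -1.266
v -3.295 -1.81 -1.052
v -2.829 -2.552 -0.968
v -2.405 -2.45 -2.428
v -2.114 -2.044 -2.214
v -3.607 -1.794 -2.038
v -3.316 -1.388 -1.824
v -2.871 -1.708 -2.512
v -2.847 -1.265 -1.577
v -2.104 -1.67 -1.819
v -2.402 -1.585 -2.266
v -2.861 -1.335 -2.117
v -2.834 -1.526 -1.1
v -2.091 -1.931 -1.342
v -2.368 -2.268 -1.017
v -2.827 -2.017 -0.868
v -2.379 -1.473 -1.393
v -3.609 -2.329 -2.138
v -2.866 -2.734 -2.38
v -2.873 -2.243 -2.612
v -3.332 -1.992 -2.463
v -3.596 -2.59 -1.661
v -2.853 -2.995 -1.903
v -2.839 -2.925 -1.363
v -3.298 -2.675 -1.214
v -3.321 -2.787 -2.087
v 2.073 0.62 3.847
v 2.085 1.89 4.588
v 2.225 1.127 2.975
v 2.237 2.397 3.716
v 3.003 0.543 3.964
v 3.015 1.813 4.705
v 3.155 1.05 3.092
v 3.167 2.32 3.833
f 2 1 4
f 2 4 3
f 4 1 5
f 4 5 3
f 5 1 6
f 5 6 3
f 6 1 7
f 6 7 3
f 7 1 8
f 7 8 3
f 8 1 9
f 8 9 3
f 9 1 10
f 9 10 3
f 10 1 11
f 10 11 3
f 11 1 2
f 11 2 3
f 13 15 12
f 16 13 12
f 12 15 14
f 14 16 12
f 13 19 15
f 17 13 16
f 17 19 13
f 15 19 14
f 18 16 14
f 14 19 18
f 18 17 16
f 19 17 18
f 20 57 36
f 57 31 60
f 36 60 25
f 57 60 36
f 20 36 32
f 36 25 37
f 32 37 21
f 36 37 32
f 20 32 41
f 32 21 42
f 41 42 27
f 32 42 41
f 20 41 53
f 41 27 56
f 53 56 30
f 41 56 53
f 20 53 57
f 53 30 61
f 57 61 31
f 53 61 57
f 21 37 48
f 37 25 51
f 48 51 29
f 37 51 48
f 25 60 38
f 60 31 59
f 38 59 24
f 60 59 38
f 31 61 58
f 61 30 54
f 58 54 22
f 61 54 58
f 30 56 55
f 56 27 43
f 55 43 26
f 56 43 55
f 27 42 47
f 42 21 44
f 47 44 28
f 42 44 47
f 23 49 35
f 49 29 50
f 35 50 24
f 49 50 35
f 23 35 33
f 35 24 34
f 33 34 22
f 35 34 33
f 23 33 40
f 33 22 39
f 40 39 26
f 33 39 40
f 23 40 45
f 40 26 46
f 45 46 28
f 40 46 45
f 23 45 49
f 45 28 52
f 49 52 29
f 45 52 49
f 24 50 38
f 50 29 51
f 38 51 25
f 50 51 38
f 22 34 58
f 34 24 59
f 58 59 31
f 34 59 58
f 26 39 55
f 39 22 54
f 55 54 30
f 39 54 55
f 28 46 47
f 46 26 43
f 47 43 27
f 46 43 47
f 29 52 48
f 52 28 44
f 48 44 21
f 52 44 48
f 63 65 62
f 66 63 62
f 62 65 64
f 64 66 62
f 63 69 65
f 67 63 66
f 67 69 63
f 65 69 64
f 68 66 64
f 64 69 68
f 68 67 66
f 69 67 68



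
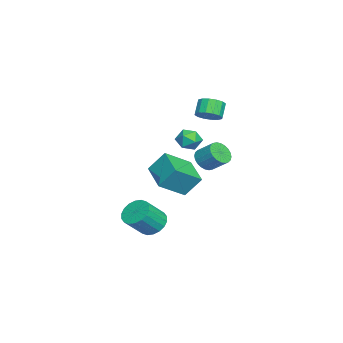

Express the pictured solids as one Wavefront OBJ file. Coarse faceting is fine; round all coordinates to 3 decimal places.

v -3.77 1.479 -2.171
v -3.397 0.96 -1.741
v -3.018 1.862 -0.98
v -3.39 2.381 -1.409
v -3.184 1.037 -1.938
v -2.805 1.939 -1.177
v -3.06 1.181 -2.171
v -2.681 2.083 -1.41
v -3.044 1.37 -2.403
v -2.665 2.273 -1.642
v -3.138 1.576 -2.601
v -2.759 2.479 -1.839
v -3.329 1.767 -2.732
v -2.95 2.67 -1.971
v -3.587 1.915 -2.778
v -3.208 2.817 -2.017
v -3.872 1.996 -2.732
v -3.493 2.898 -1.971
v -4.142 1.998 -2.6
v -3.763 2.9 -1.839
v -4.355 1.921 -2.403
v -3.976 2.823 -1.642
v -4.479 1.777 -2.17
v -4.1 2.679 -1.409
v -4.495 1.587 -1.938
v -4.116 2.49 -1.177
v -4.401 1.381 -1.741
v -4.022 2.284 -0.979
v -4.21 1.19 -1.609
v -3.831 2.093 -0.848
v -3.952 1.043 -1.563
v -3.573 1.945 -0.802
v -3.667 0.962 -1.609
v -3.288 1.864 -0.848
v -3.134 1.753 1.334
v -2.67 1.323 1.755
v -3.302 1.397 2.527
v -3.766 1.827 2.106
v -2.551 1.693 1.818
v -3.183 1.766 2.589
v -2.588 2.079 1.75
v -3.22 2.152 2.522
v -2.772 2.378 1.572
v -3.403 2.451 2.343
v -3.052 2.509 1.33
v -3.684 2.582 2.101
v -3.355 2.438 1.088
v -3.987 2.511 1.86
v -3.598 2.183 0.913
v -4.23 2.257 1.685
v -3.717 1.814 0.851
v -4.349 1.887 1.622
v -3.68 1.428 0.918
v -4.312 1.501 1.69
v -3.497 1.129 1.097
v -4.128 1.202 1.868
v -3.216 0.998 1.339
v -3.848 1.071 2.11
v -2.913 1.069 1.58
v -3.545 1.142 2.352
v 1.691 0.772 -1.179
v 1.604 1.61 -0.073
v 3.207 1.585 -1.675
v 3.119 2.423 -0.569
v 2.621 -0.383 -0.231
v 2.533 0.455 0.875
v 4.136 0.43 -0.727
v 4.049 1.268 0.379
v 1.814 -0.288 -4.456
v 2.19 -0.781 -5.066
v 3.023 -1.546 -3.934
v 2.646 -1.052 -3.324
v 2.431 -0.479 -5.039
v 3.263 -1.244 -3.907
v 2.549 -0.139 -4.896
v 3.382 -0.904 -3.764
v 2.522 0.172 -4.667
v 3.355 -0.593 -3.535
v 2.354 0.391 -4.395
v 3.187 -0.374 -3.263
v 2.08 0.476 -4.136
v 2.913 -0.289 -3.004
v 1.753 0.41 -3.94
v 2.585 -0.355 -2.808
v 1.437 0.206 -3.846
v 2.27 -0.559 -2.714
v 1.197 -0.096 -3.873
v 2.029 -0.861 -2.741
v 1.078 -0.436 -4.016
v 1.911 -1.201 -2.884
v 1.105 -0.747 -4.245
v 1.938 -1.512 -3.113
v 1.273 -0.966 -4.517
v 2.106 -1.731 -3.385
v 1.547 -1.051 -4.776
v 2.38 -1.816 -3.644
v 1.875 -0.985 -4.972
v 2.707 -1.75 -3.84
v -1.56 1.309 0.749
v -0.886 1.452 1.087
v -0.974 0.708 -0.167
v -0.3 0.851 0.171
v -0.796 0.363 0.496
v -1.158 0.735 1.061
v -0.702 1.425 -0.141
v -1.064 1.797 0.424
v -0.356 1.524 0.537
v -0.414 0.867 0.93
v -1.446 1.293 -0.01
v -1.504 0.636 0.383
f 2 1 5
f 2 5 3
f 3 5 6
f 3 6 4
f 5 1 7
f 5 7 6
f 6 7 8
f 6 8 4
f 7 1 9
f 7 9 8
f 8 9 10
f 8 10 4
f 9 1 11
f 9 11 10
f 10 11 12
f 10 12 4
f 11 1 13
f 11 13 12
f 12 13 14
f 12 14 4
f 13 1 15
f 13 15 14
f 14 15 16
f 14 16 4
f 15 1 17
f 15 17 16
f 16 17 18
f 16 18 4
f 17 1 19
f 17 19 18
f 18 19 20
f 18 20 4
f 19 1 21
f 19 21 20
f 20 21 22
f 20 22 4
f 21 1 23
f 21 23 22
f 22 23 24
f 22 24 4
f 23 1 25
f 23 25 24
f 24 25 26
f 24 26 4
f 25 1 27
f 25 27 26
f 26 27 28
f 26 28 4
f 27 1 29
f 27 29 28
f 28 29 30
f 28 30 4
f 29 1 31
f 29 31 30
f 30 31 32
f 30 32 4
f 31 1 33
f 31 33 32
f 32 33 34
f 32 34 4
f 33 1 2
f 33 2 34
f 34 2 3
f 34 3 4
f 36 35 39
f 36 39 37
f 37 39 40
f 37 40 38
f 39 35 41
f 39 41 40
f 40 41 42
f 40 42 38
f 41 35 43
f 41 43 42
f 42 43 44
f 42 44 38
f 43 35 45
f 43 45 44
f 44 45 46
f 44 46 38
f 45 35 47
f 45 47 46
f 46 47 48
f 46 48 38
f 47 35 49
f 47 49 48
f 48 49 50
f 48 50 38
f 49 35 51
f 49 51 50
f 50 51 52
f 50 52 38
f 51 35 53
f 51 53 52
f 52 53 54
f 52 54 38
f 53 35 55
f 53 55 54
f 54 55 56
f 54 56 38
f 55 35 57
f 55 57 56
f 56 57 58
f 56 58 38
f 57 35 59
f 57 59 58
f 58 59 60
f 58 60 38
f 59 35 36
f 59 36 60
f 60 36 37
f 60 37 38
f 62 64 61
f 65 62 61
f 61 64 63
f 63 65 61
f 62 68 64
f 66 62 65
f 66 68 62
f 64 68 63
f 67 65 63
f 63 68 67
f 67 66 65
f 68 66 67
f 70 69 73
f 70 73 71
f 71 73 74
f 71 74 72
f 73 69 75
f 73 75 74
f 74 75 76
f 74 76 72
f 75 69 77
f 75 77 76
f 76 77 78
f 76 78 72
f 77 69 79
f 77 79 78
f 78 79 80
f 78 80 72
f 79 69 81
f 79 81 80
f 80 81 82
f 80 82 72
f 81 69 83
f 81 83 82
f 82 83 84
f 82 84 72
f 83 69 85
f 83 85 84
f 84 85 86
f 84 86 72
f 85 69 87
f 85 87 86
f 86 87 88
f 86 88 72
f 87 69 89
f 87 89 88
f 88 89 90
f 88 90 72
f 89 69 91
f 89 91 90
f 90 91 92
f 90 92 72
f 91 69 93
f 91 93 92
f 92 93 94
f 92 94 72
f 93 69 95
f 93 95 94
f 94 95 96
f 94 96 72
f 95 69 97
f 95 97 96
f 96 97 98
f 96 98 72
f 97 69 70
f 97 70 98
f 98 70 71
f 98 71 72
f 99 110 104
f 99 104 100
f 99 100 106
f 99 106 109
f 99 109 110
f 100 104 108
f 104 110 103
f 110 109 101
f 109 106 105
f 106 100 107
f 102 108 103
f 102 103 101
f 102 101 105
f 102 105 107
f 102 107 108
f 103 108 104
f 101 103 110
f 105 101 109
f 107 105 106
f 108 107 100



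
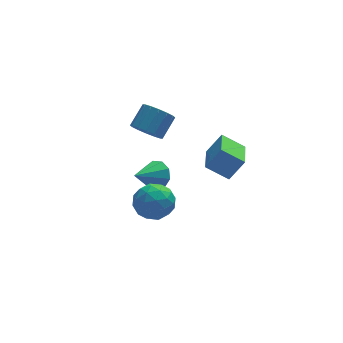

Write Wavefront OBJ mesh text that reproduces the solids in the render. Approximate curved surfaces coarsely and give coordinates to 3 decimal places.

v -2.62 -2.355 0.329
v -1.958 -2.842 -0.586
v -3.342 -4.158 0.766
v -2.68 -4.645 -0.149
v -2.116 -4.208 0.853
v -1.67 -3.093 0.583
v -3.63 -3.907 -0.403
v -3.184 -2.792 -0.673
v -2.582 -3.801 -1.039
v -1.646 -3.987 -0.262
v -3.654 -3.013 0.442
v -2.718 -3.199 1.219
v -2.226 -2.44 -0.167
v -3.074 -4.56 0.347
v -2.743 -4.303 0.936
v -2.353 -4.589 0.398
v -2.057 -2.588 0.52
v -1.667 -2.874 -0.018
v -1.76 -3.677 0.828
v -3.633 -4.126 0.198
v -3.243 -4.412 -0.34
v -2.947 -2.411 -0.218
v -2.557 -2.697 -0.756
v -3.54 -3.323 -0.648
v -2.204 -3.29 -0.971
v -2.627 -4.35 -0.714
v -3.186 -3.916 -0.863
v -2.924 -3.261 -1.022
v -1.653 -3.4 -0.515
v -2.077 -4.459 -0.258
v -1.746 -4.202 0.332
v -1.484 -3.547 0.173
v -2.02 -3.963 -0.78
v -3.223 -2.541 0.438
v -3.647 -3.6 0.695
v -3.816 -3.453 0.007
v -3.554 -2.798 -0.152
v -2.673 -2.65 0.894
v -3.096 -3.71 1.151
v -2.376 -3.739 1.202
v -2.114 -3.084 1.043
v -3.28 -3.037 0.96
v -0.866 2.957 -3.725
v -0.282 2.149 -3.508
v -2.374 2.143 -2.695
v -0.208 2.637 -3.014
v -0.442 3.274 -2.853
v -0.874 3.763 -3.099
v -1.302 3.875 -3.639
v -1.526 3.558 -4.218
v -1.441 2.959 -4.567
v -1.087 2.36 -4.521
v -0.629 2.04 -4.103
v -1.448 2.936 0.352
v -0.67 2.821 -0.298
v 0.285 3.649 0.698
v -0.492 3.764 1.348
v -0.906 3.27 -0.445
v 0.05 4.098 0.551
v -1.287 3.63 -0.379
v -0.331 4.457 0.618
v -1.711 3.803 -0.116
v -0.755 4.631 0.88
v -2.064 3.745 0.271
v -1.109 4.573 1.268
v -2.253 3.469 0.681
v -1.297 4.297 1.677
v -2.225 3.051 1.002
v -1.27 3.879 1.998
v -1.99 2.602 1.149
v -1.034 3.43 2.145
v -1.609 2.243 1.082
v -0.653 3.07 2.079
v -1.185 2.069 0.82
v -0.229 2.897 1.816
v -0.831 2.127 0.432
v 0.124 2.955 1.429
v -0.643 2.403 0.023
v 0.313 3.231 1.019
v 0.162 -3.515 2.409
v 1.037 -3.468 3.626
v 0.782 -1.534 1.887
v 1.658 -1.488 3.104
v 1.322 -4.092 1.596
v 2.198 -4.046 2.813
v 1.943 -2.112 1.074
v 2.818 -2.065 2.291
f 1 38 17
f 38 12 41
f 17 41 6
f 38 41 17
f 1 17 13
f 17 6 18
f 13 18 2
f 17 18 13
f 1 13 22
f 13 2 23
f 22 23 8
f 13 23 22
f 1 22 34
f 22 8 37
f 34 37 11
f 22 37 34
f 1 34 38
f 34 11 42
f 38 42 12
f 34 42 38
f 2 18 29
f 18 6 32
f 29 32 10
f 18 32 29
f 6 41 19
f 41 12 40
f 19 40 5
f 41 40 19
f 12 42 39
f 42 11 35
f 39 35 3
f 42 35 39
f 11 37 36
f 37 8 24
f 36 24 7
f 37 24 36
f 8 23 28
f 23 2 25
f 28 25 9
f 23 25 28
f 4 30 16
f 30 10 31
f 16 31 5
f 30 31 16
f 4 16 14
f 16 5 15
f 14 15 3
f 16 15 14
f 4 14 21
f 14 3 20
f 21 20 7
f 14 20 21
f 4 21 26
f 21 7 27
f 26 27 9
f 21 27 26
f 4 26 30
f 26 9 33
f 30 33 10
f 26 33 30
f 5 31 19
f 31 10 32
f 19 32 6
f 31 32 19
f 3 15 39
f 15 5 40
f 39 40 12
f 15 40 39
f 7 20 36
f 20 3 35
f 36 35 11
f 20 35 36
f 9 27 28
f 27 7 24
f 28 24 8
f 27 24 28
f 10 33 29
f 33 9 25
f 29 25 2
f 33 25 29
f 44 43 46
f 44 46 45
f 46 43 47
f 46 47 45
f 47 43 48
f 47 48 45
f 48 43 49
f 48 49 45
f 49 43 50
f 49 50 45
f 50 43 51
f 50 51 45
f 51 43 52
f 51 52 45
f 52 43 53
f 52 53 45
f 53 43 44
f 53 44 45
f 55 54 58
f 55 58 56
f 56 58 59
f 56 59 57
f 58 54 60
f 58 60 59
f 59 60 61
f 59 61 57
f 60 54 62
f 60 62 61
f 61 62 63
f 61 63 57
f 62 54 64
f 62 64 63
f 63 64 65
f 63 65 57
f 64 54 66
f 64 66 65
f 65 66 67
f 65 67 57
f 66 54 68
f 66 68 67
f 67 68 69
f 67 69 57
f 68 54 70
f 68 70 69
f 69 70 71
f 69 71 57
f 70 54 72
f 70 72 71
f 71 72 73
f 71 73 57
f 72 54 74
f 72 74 73
f 73 74 75
f 73 75 57
f 74 54 76
f 74 76 75
f 75 76 77
f 75 77 57
f 76 54 78
f 76 78 77
f 77 78 79
f 77 79 57
f 78 54 55
f 78 55 79
f 79 55 56
f 79 56 57
f 81 83 80
f 84 81 80
f 80 83 82
f 82 84 80
f 81 87 83
f 85 81 84
f 85 87 81
f 83 87 82
f 86 84 82
f 82 87 86
f 86 85 84
f 87 85 86



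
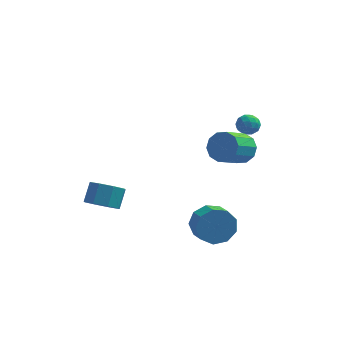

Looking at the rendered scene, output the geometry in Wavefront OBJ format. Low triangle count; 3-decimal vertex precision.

v 1.765 -2.702 -2.559
v 2.276 -2.789 -3.437
v 2.745 -3.645 -3.08
v 2.235 -3.558 -2.201
v 2.641 -2.401 -2.987
v 3.11 -3.257 -2.629
v 2.596 -2.154 -2.336
v 3.065 -3.01 -1.978
v 2.163 -2.163 -1.789
v 2.632 -3.019 -1.432
v 1.543 -2.424 -1.603
v 2.012 -3.281 -1.245
v 1.028 -2.816 -1.864
v 1.497 -3.672 -1.506
v 0.857 -3.154 -2.45
v 1.327 -4.01 -2.092
v 1.112 -3.28 -3.087
v 1.581 -4.137 -2.729
v 1.672 -3.136 -3.477
v 2.141 -3.993 -3.119
v 3.033 1.393 1.798
v 3.356 0.913 1.546
v 2.664 0.767 2.514
v 2.987 0.287 2.262
v 3.293 0.756 2.552
v 3.522 1.143 2.11
v 2.498 0.537 1.95
v 2.727 0.924 1.508
v 3.026 0.385 1.64
v 3.517 0.52 2.012
v 2.503 1.16 2.048
v 2.994 1.295 2.42
v 3.227 1.208 1.609
v 2.793 0.472 2.451
v 2.973 0.747 2.622
v 3.163 0.465 2.473
v 3.325 1.343 1.941
v 3.514 1.061 1.792
v 3.477 0.968 2.384
v 2.506 0.619 2.268
v 2.695 0.337 2.119
v 2.857 1.215 1.587
v 3.047 0.933 1.438
v 2.543 0.712 1.676
v 3.223 0.616 1.516
v 3.005 0.247 1.937
v 2.718 0.394 1.754
v 2.853 0.622 1.494
v 3.512 0.695 1.734
v 3.294 0.327 2.155
v 3.475 0.602 2.326
v 3.609 0.83 2.066
v 3.317 0.384 1.79
v 2.726 1.353 1.905
v 2.508 0.985 2.326
v 2.411 0.85 1.994
v 2.545 1.078 1.734
v 3.015 1.433 2.123
v 2.797 1.064 2.544
v 3.167 1.058 2.566
v 3.302 1.286 2.306
v 2.703 1.296 2.27
v -3.063 -3.878 -1.148
v -2.288 -3.612 -1.495
v -2.142 -2.896 -0.62
v -2.917 -3.162 -0.272
v -2.814 -3.238 -1.713
v -2.668 -2.522 -0.838
v -3.486 -3.239 -1.6
v -3.339 -2.523 -0.725
v -3.91 -3.614 -1.222
v -3.764 -2.898 -0.347
v -3.838 -4.144 -0.8
v -3.692 -3.428 0.075
v -3.312 -4.518 -0.582
v -3.166 -3.802 0.293
v -2.641 -4.517 -0.695
v -2.494 -3.801 0.18
v -2.216 -4.142 -1.073
v -2.07 -3.426 -0.198
v 3.131 -2.488 2.543
v 3.676 -2.378 3.187
v 2.993 -3.521 3.96
v 2.449 -3.632 3.317
v 3.258 -2.071 3.273
v 2.575 -3.214 4.046
v 2.792 -1.923 3.08
v 2.11 -3.066 3.853
v 2.456 -1.991 2.682
v 1.773 -3.135 3.455
v 2.378 -2.249 2.231
v 1.695 -3.393 3.005
v 2.587 -2.599 1.9
v 1.904 -3.742 2.673
v 3.005 -2.906 1.814
v 2.322 -4.049 2.587
v 3.47 -3.054 2.007
v 2.788 -4.197 2.78
v 3.807 -2.985 2.405
v 3.124 -4.129 3.178
v 3.885 -2.727 2.855
v 3.202 -3.871 3.629
f 2 1 5
f 2 5 3
f 3 5 6
f 3 6 4
f 5 1 7
f 5 7 6
f 6 7 8
f 6 8 4
f 7 1 9
f 7 9 8
f 8 9 10
f 8 10 4
f 9 1 11
f 9 11 10
f 10 11 12
f 10 12 4
f 11 1 13
f 11 13 12
f 12 13 14
f 12 14 4
f 13 1 15
f 13 15 14
f 14 15 16
f 14 16 4
f 15 1 17
f 15 17 16
f 16 17 18
f 16 18 4
f 17 1 19
f 17 19 18
f 18 19 20
f 18 20 4
f 19 1 2
f 19 2 20
f 20 2 3
f 20 3 4
f 21 58 37
f 58 32 61
f 37 61 26
f 58 61 37
f 21 37 33
f 37 26 38
f 33 38 22
f 37 38 33
f 21 33 42
f 33 22 43
f 42 43 28
f 33 43 42
f 21 42 54
f 42 28 57
f 54 57 31
f 42 57 54
f 21 54 58
f 54 31 62
f 58 62 32
f 54 62 58
f 22 38 49
f 38 26 52
f 49 52 30
f 38 52 49
f 26 61 39
f 61 32 60
f 39 60 25
f 61 60 39
f 32 62 59
f 62 31 55
f 59 55 23
f 62 55 59
f 31 57 56
f 57 28 44
f 56 44 27
f 57 44 56
f 28 43 48
f 43 22 45
f 48 45 29
f 43 45 48
f 24 50 36
f 50 30 51
f 36 51 25
f 50 51 36
f 24 36 34
f 36 25 35
f 34 35 23
f 36 35 34
f 24 34 41
f 34 23 40
f 41 40 27
f 34 40 41
f 24 41 46
f 41 27 47
f 46 47 29
f 41 47 46
f 24 46 50
f 46 29 53
f 50 53 30
f 46 53 50
f 25 51 39
f 51 30 52
f 39 52 26
f 51 52 39
f 23 35 59
f 35 25 60
f 59 60 32
f 35 60 59
f 27 40 56
f 40 23 55
f 56 55 31
f 40 55 56
f 29 47 48
f 47 27 44
f 48 44 28
f 47 44 48
f 30 53 49
f 53 29 45
f 49 45 22
f 53 45 49
f 64 63 67
f 64 67 65
f 65 67 68
f 65 68 66
f 67 63 69
f 67 69 68
f 68 69 70
f 68 70 66
f 69 63 71
f 69 71 70
f 70 71 72
f 70 72 66
f 71 63 73
f 71 73 72
f 72 73 74
f 72 74 66
f 73 63 75
f 73 75 74
f 74 75 76
f 74 76 66
f 75 63 77
f 75 77 76
f 76 77 78
f 76 78 66
f 77 63 79
f 77 79 78
f 78 79 80
f 78 80 66
f 79 63 64
f 79 64 80
f 80 64 65
f 80 65 66
f 82 81 85
f 82 85 83
f 83 85 86
f 83 86 84
f 85 81 87
f 85 87 86
f 86 87 88
f 86 88 84
f 87 81 89
f 87 89 88
f 88 89 90
f 88 90 84
f 89 81 91
f 89 91 90
f 90 91 92
f 90 92 84
f 91 81 93
f 91 93 92
f 92 93 94
f 92 94 84
f 93 81 95
f 93 95 94
f 94 95 96
f 94 96 84
f 95 81 97
f 95 97 96
f 96 97 98
f 96 98 84
f 97 81 99
f 97 99 98
f 98 99 100
f 98 100 84
f 99 81 101
f 99 101 100
f 100 101 102
f 100 102 84
f 101 81 82
f 101 82 102
f 102 82 83
f 102 83 84



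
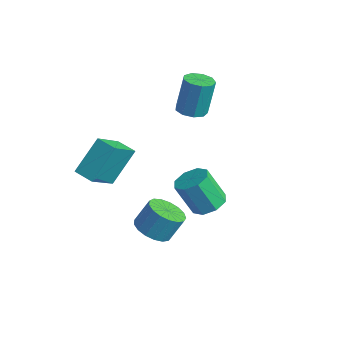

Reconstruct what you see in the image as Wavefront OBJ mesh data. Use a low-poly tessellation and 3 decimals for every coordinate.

v -3.406 3.626 0.293
v -2.95 4.168 0.164
v -2.977 4.616 1.959
v -3.434 4.074 2.087
v -3.415 4.325 0.118
v -3.442 4.772 1.913
v -3.875 4.154 0.154
v -3.903 4.602 1.948
v -4.117 3.737 0.254
v -4.144 4.185 2.049
v -4.026 3.268 0.373
v -4.053 3.715 2.167
v -3.645 2.966 0.454
v -3.672 3.414 2.248
v -3.152 2.973 0.459
v -3.18 3.421 2.254
v -2.779 3.286 0.387
v -2.806 3.734 2.182
v -2.699 3.758 0.271
v -2.726 4.206 2.065
v 0.671 -1.338 -2.365
v 1.126 -2.014 -2.059
v 1.324 -1.397 -0.99
v 0.869 -0.722 -1.295
v 1.413 -1.778 -2.248
v 1.61 -1.161 -1.179
v 1.529 -1.442 -2.464
v 1.727 -0.825 -1.395
v 1.449 -1.081 -2.657
v 1.647 -0.465 -1.588
v 1.191 -0.78 -2.783
v 1.389 -0.163 -1.714
v 0.814 -0.607 -2.813
v 1.011 0.01 -1.744
v 0.404 -0.601 -2.741
v 0.601 0.016 -1.672
v 0.055 -0.764 -2.582
v 0.253 -0.147 -1.513
v -0.153 -1.059 -2.374
v 0.045 -0.442 -1.305
v -0.171 -1.418 -2.163
v 0.026 -0.801 -1.094
v 0.003 -1.758 -1.999
v 0.2 -1.141 -0.93
v 0.33 -2.003 -1.918
v 0.528 -1.386 -0.849
v 0.736 -2.095 -1.94
v 0.933 -1.478 -0.871
v -4.163 -0.873 -2.301
v -3.646 -2.251 -1.116
v -4.255 0.377 -0.807
v -3.739 -1.002 0.378
v -3.221 -0.638 -2.438
v -2.705 -2.017 -1.253
v -3.314 0.611 -0.944
v -2.797 -0.767 0.241
v -0.747 2.641 -3.734
v 0.031 2.426 -3.501
v -0.575 1.885 -1.974
v -1.353 2.099 -2.206
v -0.114 3.032 -3.343
v -0.721 2.491 -1.816
v -0.63 3.409 -3.415
v -1.237 2.868 -1.888
v -1.215 3.336 -3.673
v -1.821 2.794 -2.146
v -1.525 2.855 -3.966
v -2.131 2.314 -2.439
v -1.379 2.249 -4.124
v -1.986 1.708 -2.597
v -0.863 1.872 -4.052
v -1.47 1.331 -2.525
v -0.279 1.946 -3.794
v -0.885 1.404 -2.267
f 2 1 5
f 2 5 3
f 3 5 6
f 3 6 4
f 5 1 7
f 5 7 6
f 6 7 8
f 6 8 4
f 7 1 9
f 7 9 8
f 8 9 10
f 8 10 4
f 9 1 11
f 9 11 10
f 10 11 12
f 10 12 4
f 11 1 13
f 11 13 12
f 12 13 14
f 12 14 4
f 13 1 15
f 13 15 14
f 14 15 16
f 14 16 4
f 15 1 17
f 15 17 16
f 16 17 18
f 16 18 4
f 17 1 19
f 17 19 18
f 18 19 20
f 18 20 4
f 19 1 2
f 19 2 20
f 20 2 3
f 20 3 4
f 22 21 25
f 22 25 23
f 23 25 26
f 23 26 24
f 25 21 27
f 25 27 26
f 26 27 28
f 26 28 24
f 27 21 29
f 27 29 28
f 28 29 30
f 28 30 24
f 29 21 31
f 29 31 30
f 30 31 32
f 30 32 24
f 31 21 33
f 31 33 32
f 32 33 34
f 32 34 24
f 33 21 35
f 33 35 34
f 34 35 36
f 34 36 24
f 35 21 37
f 35 37 36
f 36 37 38
f 36 38 24
f 37 21 39
f 37 39 38
f 38 39 40
f 38 40 24
f 39 21 41
f 39 41 40
f 40 41 42
f 40 42 24
f 41 21 43
f 41 43 42
f 42 43 44
f 42 44 24
f 43 21 45
f 43 45 44
f 44 45 46
f 44 46 24
f 45 21 47
f 45 47 46
f 46 47 48
f 46 48 24
f 47 21 22
f 47 22 48
f 48 22 23
f 48 23 24
f 50 52 49
f 53 50 49
f 49 52 51
f 51 53 49
f 50 56 52
f 54 50 53
f 54 56 50
f 52 56 51
f 55 53 51
f 51 56 55
f 55 54 53
f 56 54 55
f 58 57 61
f 58 61 59
f 59 61 62
f 59 62 60
f 61 57 63
f 61 63 62
f 62 63 64
f 62 64 60
f 63 57 65
f 63 65 64
f 64 65 66
f 64 66 60
f 65 57 67
f 65 67 66
f 66 67 68
f 66 68 60
f 67 57 69
f 67 69 68
f 68 69 70
f 68 70 60
f 69 57 71
f 69 71 70
f 70 71 72
f 70 72 60
f 71 57 73
f 71 73 72
f 72 73 74
f 72 74 60
f 73 57 58
f 73 58 74
f 74 58 59
f 74 59 60

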